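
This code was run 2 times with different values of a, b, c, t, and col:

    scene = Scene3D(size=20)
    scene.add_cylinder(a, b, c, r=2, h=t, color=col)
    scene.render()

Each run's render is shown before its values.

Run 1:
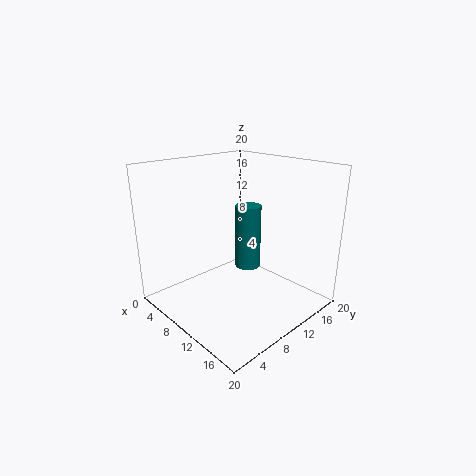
a = 7; b = 15; c = 3; t = 10; col = 'teal'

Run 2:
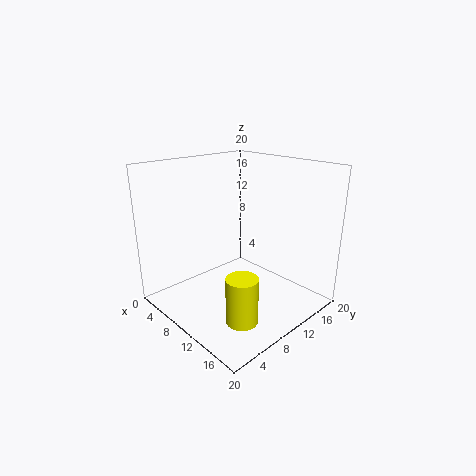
a = 16; b = 5; c = 2; t = 6; col = 'yellow'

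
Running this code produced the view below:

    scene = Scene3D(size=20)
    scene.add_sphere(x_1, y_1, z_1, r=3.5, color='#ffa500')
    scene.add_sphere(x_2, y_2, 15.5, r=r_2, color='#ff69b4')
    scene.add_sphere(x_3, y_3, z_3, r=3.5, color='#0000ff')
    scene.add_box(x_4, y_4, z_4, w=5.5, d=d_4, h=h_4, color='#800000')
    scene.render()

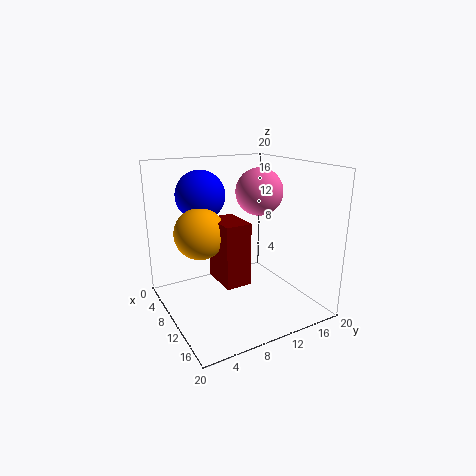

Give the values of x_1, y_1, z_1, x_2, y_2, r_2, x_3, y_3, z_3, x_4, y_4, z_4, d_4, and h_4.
x_1 = 8.5, y_1 = 5, z_1 = 11, x_2 = 7.5, y_2 = 15, r_2 = 3.5, x_3 = 5.5, y_3 = 6.5, z_3 = 15.5, x_4 = 8, y_4 = 6.5, z_4 = 4.5, d_4 = 3.5, h_4 = 8.5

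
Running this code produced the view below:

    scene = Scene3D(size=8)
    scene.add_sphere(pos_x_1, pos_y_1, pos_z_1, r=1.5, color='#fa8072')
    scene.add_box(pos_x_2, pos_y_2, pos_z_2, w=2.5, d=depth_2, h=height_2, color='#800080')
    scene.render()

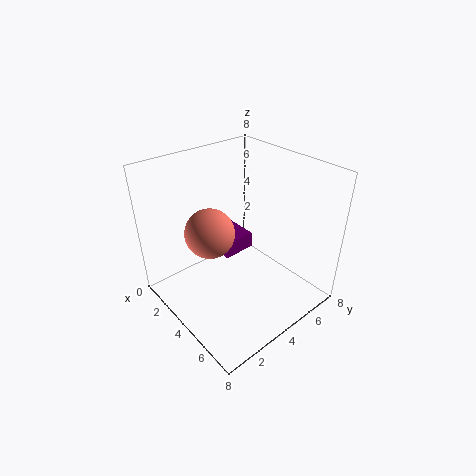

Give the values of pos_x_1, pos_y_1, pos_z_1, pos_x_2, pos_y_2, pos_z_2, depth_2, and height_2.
pos_x_1 = 2; pos_y_1 = 3.5; pos_z_1 = 3.5; pos_x_2 = 0.5; pos_y_2 = 4; pos_z_2 = 2; depth_2 = 2; height_2 = 1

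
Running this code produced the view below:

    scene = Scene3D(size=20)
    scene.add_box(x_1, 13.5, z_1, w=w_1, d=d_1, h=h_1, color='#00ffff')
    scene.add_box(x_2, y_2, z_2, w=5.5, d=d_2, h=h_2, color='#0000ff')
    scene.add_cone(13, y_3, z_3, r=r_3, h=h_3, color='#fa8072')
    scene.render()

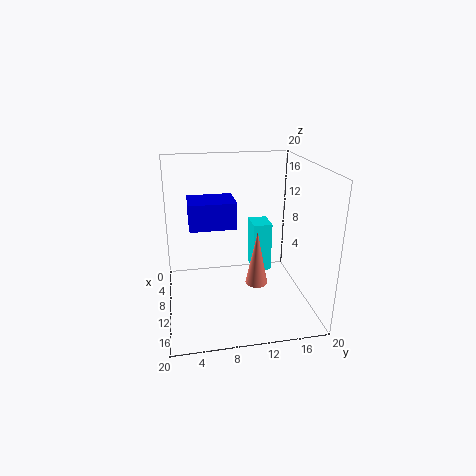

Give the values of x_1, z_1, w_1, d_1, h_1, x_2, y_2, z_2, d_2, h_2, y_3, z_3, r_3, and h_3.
x_1 = 1
z_1 = 1.5
w_1 = 4
d_1 = 3
h_1 = 8
x_2 = 1.5
y_2 = 3.5
z_2 = 10
d_2 = 7
h_2 = 4
y_3 = 12
z_3 = 4.5
r_3 = 1.5
h_3 = 7.5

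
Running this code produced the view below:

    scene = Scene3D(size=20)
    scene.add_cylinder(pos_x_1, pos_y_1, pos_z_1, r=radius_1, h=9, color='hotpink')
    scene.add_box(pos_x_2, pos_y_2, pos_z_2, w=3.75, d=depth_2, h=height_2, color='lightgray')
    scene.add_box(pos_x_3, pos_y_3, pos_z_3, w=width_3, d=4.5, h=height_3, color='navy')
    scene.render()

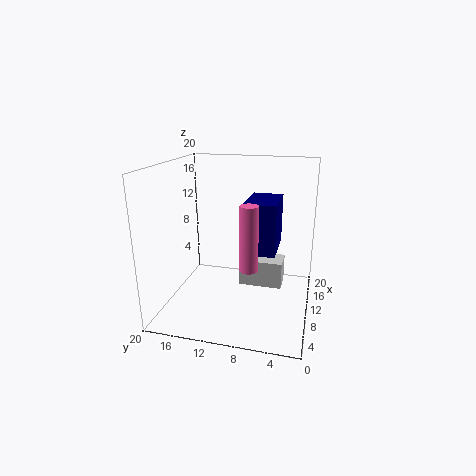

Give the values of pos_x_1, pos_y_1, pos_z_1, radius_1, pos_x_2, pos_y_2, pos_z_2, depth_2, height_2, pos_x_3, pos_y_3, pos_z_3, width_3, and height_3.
pos_x_1 = 8, pos_y_1 = 8, pos_z_1 = 6.25, radius_1 = 1.25, pos_x_2 = 12.25, pos_y_2 = 4, pos_z_2 = 1.5, depth_2 = 6.5, height_2 = 4, pos_x_3 = 9.5, pos_y_3 = 4.75, pos_z_3 = 7.75, width_3 = 7, height_3 = 7.25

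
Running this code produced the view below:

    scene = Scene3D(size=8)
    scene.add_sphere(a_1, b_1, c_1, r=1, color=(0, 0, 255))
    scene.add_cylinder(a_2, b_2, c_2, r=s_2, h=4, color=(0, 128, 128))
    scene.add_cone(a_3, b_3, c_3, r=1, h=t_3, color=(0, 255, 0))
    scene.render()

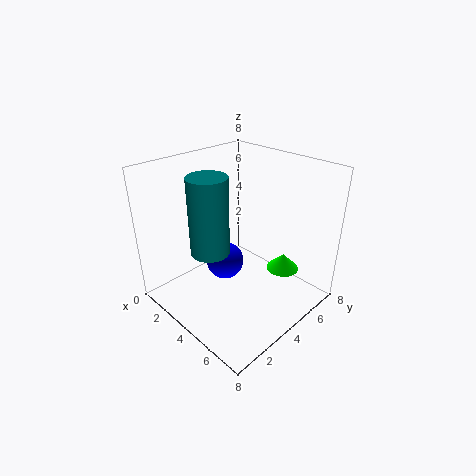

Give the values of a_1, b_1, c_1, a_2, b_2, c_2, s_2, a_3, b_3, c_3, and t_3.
a_1 = 4, b_1 = 3, c_1 = 3, a_2 = 4, b_2 = 2, c_2 = 4, s_2 = 1, a_3 = 5, b_3 = 7, c_3 = 1, t_3 = 1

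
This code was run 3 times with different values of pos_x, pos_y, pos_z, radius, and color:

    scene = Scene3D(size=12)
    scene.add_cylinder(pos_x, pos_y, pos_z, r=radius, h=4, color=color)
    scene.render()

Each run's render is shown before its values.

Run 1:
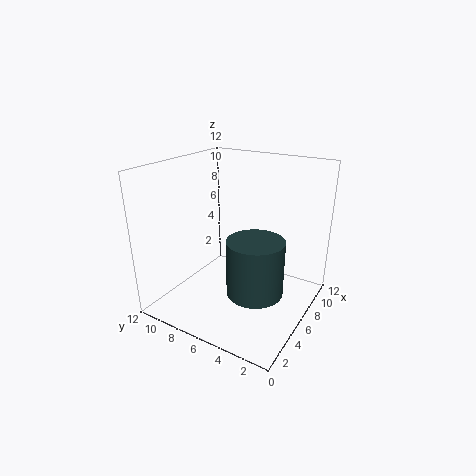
pos_x = 2.5, pos_y = 2.5, pos_z = 4, radius = 2, color = 'darkslategray'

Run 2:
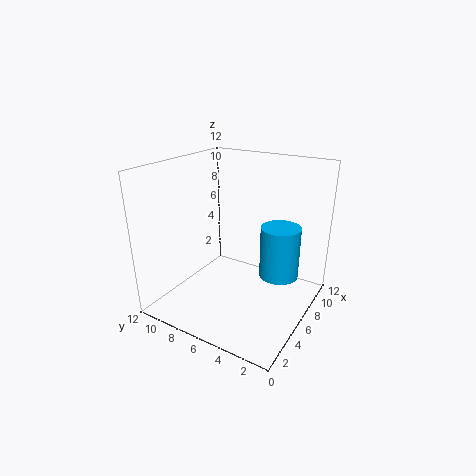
pos_x = 5.5, pos_y = 2, pos_z = 4, radius = 1.5, color = 'deepskyblue'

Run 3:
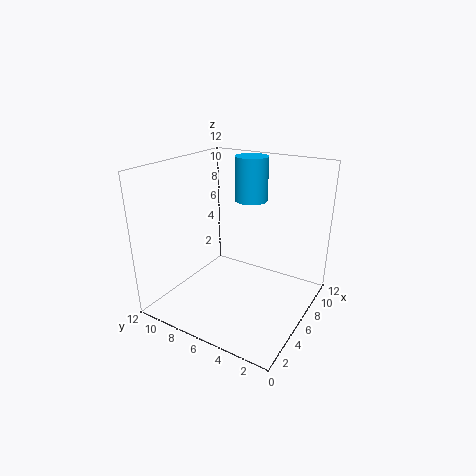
pos_x = 10, pos_y = 7, pos_z = 8, radius = 1.5, color = 'deepskyblue'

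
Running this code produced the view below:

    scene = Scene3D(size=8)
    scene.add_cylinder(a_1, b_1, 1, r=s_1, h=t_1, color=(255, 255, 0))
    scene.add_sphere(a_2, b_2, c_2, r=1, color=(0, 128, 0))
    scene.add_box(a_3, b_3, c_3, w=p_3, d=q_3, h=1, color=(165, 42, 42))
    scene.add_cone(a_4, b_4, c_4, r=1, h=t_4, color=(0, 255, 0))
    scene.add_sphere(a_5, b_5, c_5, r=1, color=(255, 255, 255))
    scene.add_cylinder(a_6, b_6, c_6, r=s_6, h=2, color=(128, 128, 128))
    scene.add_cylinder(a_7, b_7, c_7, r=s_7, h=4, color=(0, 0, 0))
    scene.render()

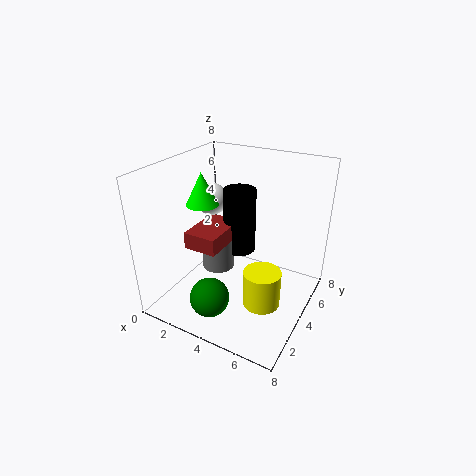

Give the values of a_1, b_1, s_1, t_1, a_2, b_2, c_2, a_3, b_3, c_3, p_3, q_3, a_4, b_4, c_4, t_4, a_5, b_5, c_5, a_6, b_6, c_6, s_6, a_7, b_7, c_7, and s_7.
a_1 = 6, b_1 = 3, s_1 = 1, t_1 = 2, a_2 = 4, b_2 = 1, c_2 = 2, a_3 = 1, b_3 = 3, c_3 = 3, p_3 = 2, q_3 = 3, a_4 = 1, b_4 = 5, c_4 = 5, t_4 = 2, a_5 = 1, b_5 = 6, c_5 = 5, a_6 = 2, b_6 = 5, c_6 = 1, s_6 = 1, a_7 = 3, b_7 = 6, c_7 = 2, s_7 = 1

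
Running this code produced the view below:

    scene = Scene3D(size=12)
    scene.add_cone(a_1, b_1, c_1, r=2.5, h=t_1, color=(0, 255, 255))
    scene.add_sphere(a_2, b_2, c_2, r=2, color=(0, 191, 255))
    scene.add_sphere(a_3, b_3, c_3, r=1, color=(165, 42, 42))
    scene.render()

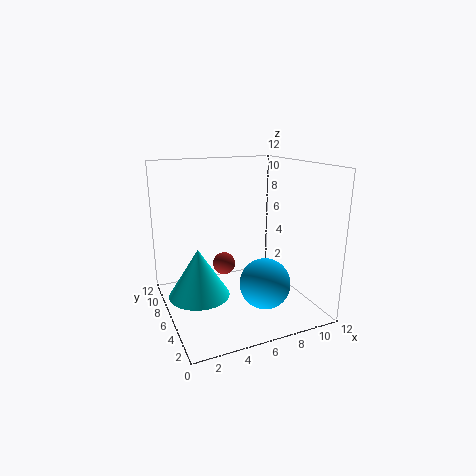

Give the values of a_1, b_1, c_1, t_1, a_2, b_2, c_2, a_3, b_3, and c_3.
a_1 = 2.5
b_1 = 6
c_1 = 1.5
t_1 = 4
a_2 = 7
b_2 = 3
c_2 = 3
a_3 = 5.5
b_3 = 8
c_3 = 3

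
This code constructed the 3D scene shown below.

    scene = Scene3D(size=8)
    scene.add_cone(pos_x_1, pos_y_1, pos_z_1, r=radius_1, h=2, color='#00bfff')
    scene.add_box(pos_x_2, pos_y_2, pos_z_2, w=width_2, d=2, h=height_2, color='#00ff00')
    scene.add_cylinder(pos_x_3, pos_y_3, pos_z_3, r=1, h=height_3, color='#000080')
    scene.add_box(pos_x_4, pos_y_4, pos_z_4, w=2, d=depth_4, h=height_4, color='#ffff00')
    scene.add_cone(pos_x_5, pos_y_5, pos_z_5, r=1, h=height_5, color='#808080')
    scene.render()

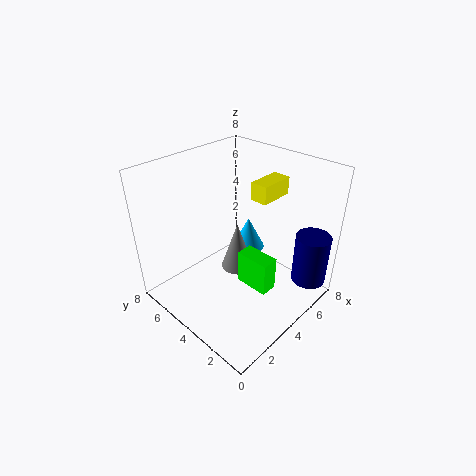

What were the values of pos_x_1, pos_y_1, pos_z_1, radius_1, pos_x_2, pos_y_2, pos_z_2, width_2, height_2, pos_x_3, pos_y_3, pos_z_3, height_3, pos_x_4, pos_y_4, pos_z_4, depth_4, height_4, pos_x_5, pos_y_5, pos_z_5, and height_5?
pos_x_1 = 6
pos_y_1 = 5
pos_z_1 = 2
radius_1 = 1
pos_x_2 = 4
pos_y_2 = 2
pos_z_2 = 1
width_2 = 1
height_2 = 2
pos_x_3 = 7
pos_y_3 = 1
pos_z_3 = 1
height_3 = 3
pos_x_4 = 5
pos_y_4 = 3
pos_z_4 = 6
depth_4 = 1
height_4 = 1
pos_x_5 = 5
pos_y_5 = 5
pos_z_5 = 1
height_5 = 3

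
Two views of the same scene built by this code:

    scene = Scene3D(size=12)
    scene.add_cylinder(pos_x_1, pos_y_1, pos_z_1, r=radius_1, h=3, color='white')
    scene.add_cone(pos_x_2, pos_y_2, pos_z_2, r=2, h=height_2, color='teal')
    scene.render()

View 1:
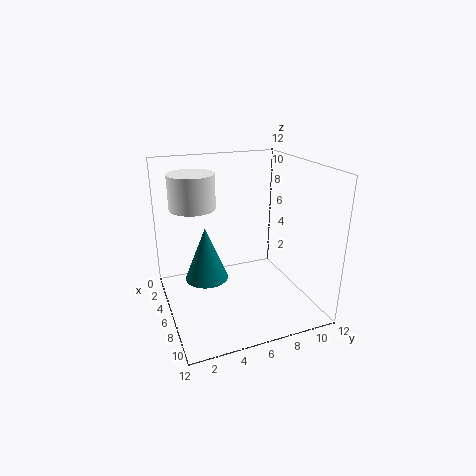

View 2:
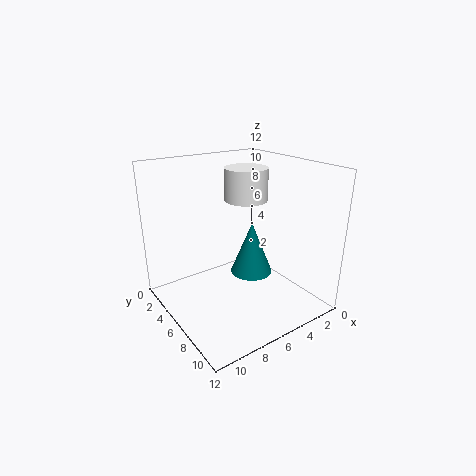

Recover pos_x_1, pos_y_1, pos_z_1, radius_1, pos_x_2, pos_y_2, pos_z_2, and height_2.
pos_x_1 = 3, pos_y_1 = 3, pos_z_1 = 8, radius_1 = 2, pos_x_2 = 3, pos_y_2 = 4, pos_z_2 = 1, height_2 = 5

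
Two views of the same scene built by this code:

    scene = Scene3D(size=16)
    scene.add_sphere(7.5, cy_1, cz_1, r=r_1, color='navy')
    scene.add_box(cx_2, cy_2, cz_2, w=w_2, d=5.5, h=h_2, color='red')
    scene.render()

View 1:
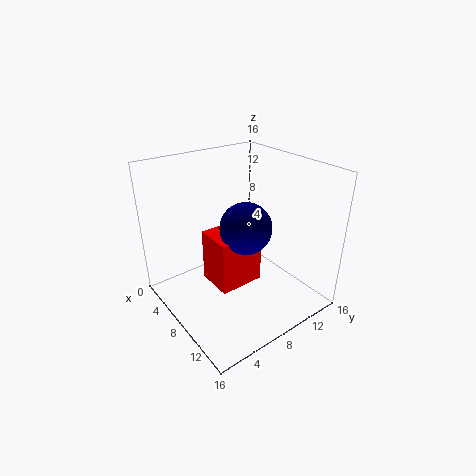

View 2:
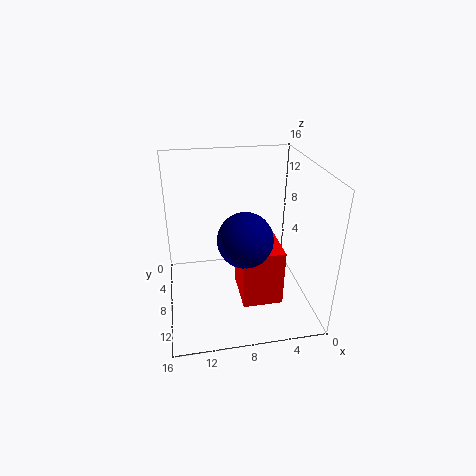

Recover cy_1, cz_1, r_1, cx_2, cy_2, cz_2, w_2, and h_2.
cy_1 = 9.5; cz_1 = 8.5; r_1 = 3; cx_2 = 3.5; cy_2 = 6; cz_2 = 1; w_2 = 4.5; h_2 = 6.5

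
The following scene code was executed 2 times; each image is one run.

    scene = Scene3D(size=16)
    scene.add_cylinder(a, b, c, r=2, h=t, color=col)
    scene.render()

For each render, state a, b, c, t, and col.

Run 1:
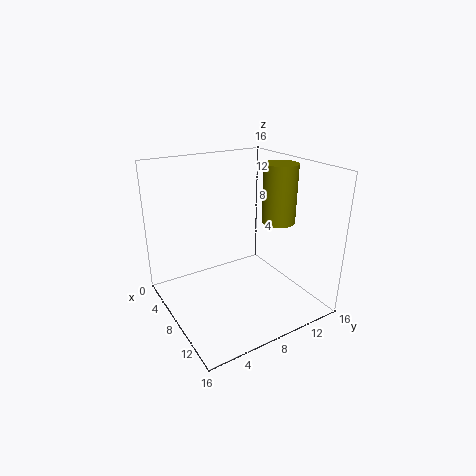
a = 7.5
b = 14
c = 8.5
t = 7
col = 'olive'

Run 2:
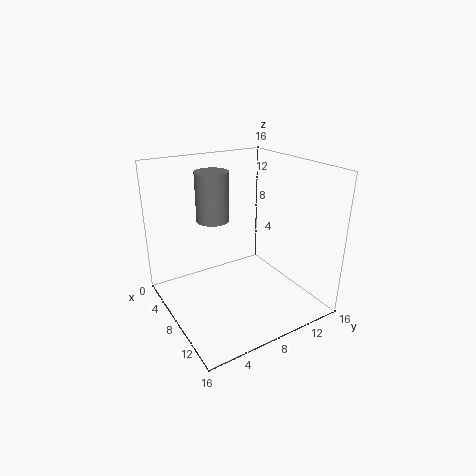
a = 3
b = 7.5
c = 8.5
t = 6
col = 'gray'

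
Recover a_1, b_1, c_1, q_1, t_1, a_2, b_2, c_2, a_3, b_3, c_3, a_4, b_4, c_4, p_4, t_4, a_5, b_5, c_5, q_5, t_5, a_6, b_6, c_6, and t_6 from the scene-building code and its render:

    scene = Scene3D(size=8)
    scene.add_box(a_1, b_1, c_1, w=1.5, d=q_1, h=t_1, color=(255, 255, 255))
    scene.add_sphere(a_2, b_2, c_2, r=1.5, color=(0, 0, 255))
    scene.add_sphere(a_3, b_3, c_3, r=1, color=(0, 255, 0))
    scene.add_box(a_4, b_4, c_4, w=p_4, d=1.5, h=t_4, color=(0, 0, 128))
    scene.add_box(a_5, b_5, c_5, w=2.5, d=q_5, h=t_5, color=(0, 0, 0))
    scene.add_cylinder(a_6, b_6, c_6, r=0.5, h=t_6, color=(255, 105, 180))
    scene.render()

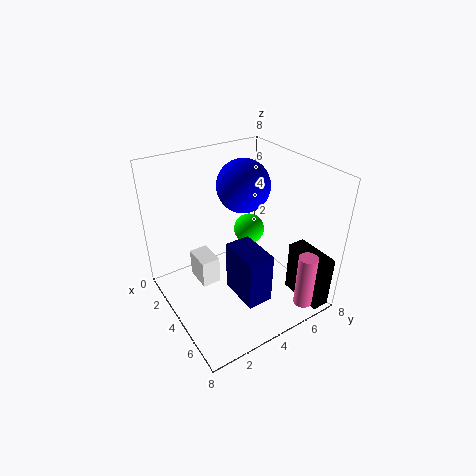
a_1 = 3
b_1 = 1.5
c_1 = 2
q_1 = 1
t_1 = 1.5
a_2 = 3
b_2 = 5
c_2 = 6.5
a_3 = 1.5
b_3 = 6.5
c_3 = 2.5
a_4 = 3.5
b_4 = 3.5
c_4 = 0.5
p_4 = 2.5
t_4 = 3
a_5 = 5.5
b_5 = 6.5
c_5 = 0.5
q_5 = 1
t_5 = 3
a_6 = 7.5
b_6 = 6
c_6 = 1
t_6 = 3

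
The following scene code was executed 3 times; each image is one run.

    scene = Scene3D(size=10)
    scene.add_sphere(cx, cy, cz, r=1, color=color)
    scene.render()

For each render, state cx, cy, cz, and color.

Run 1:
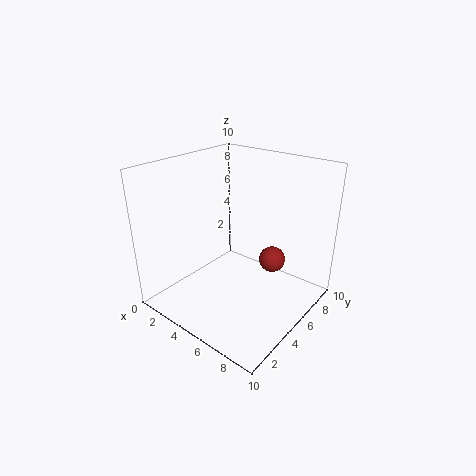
cx = 6, cy = 8, cz = 2.25, color = 'brown'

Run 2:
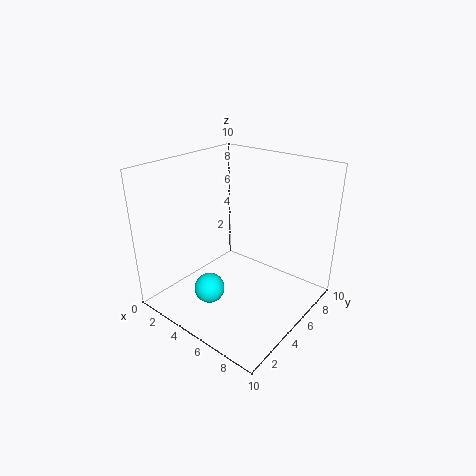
cx = 4.75, cy = 2.25, cz = 2.25, color = 'cyan'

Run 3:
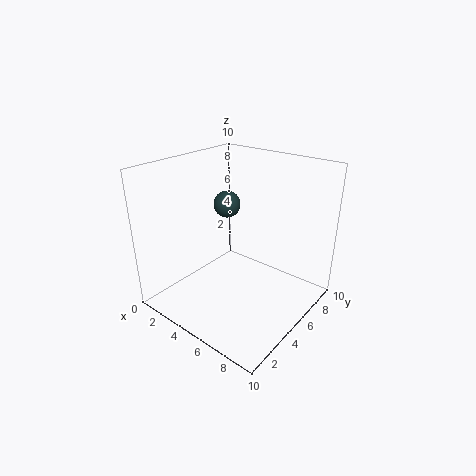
cx = 2.75, cy = 6.5, cz = 6.5, color = 'darkslategray'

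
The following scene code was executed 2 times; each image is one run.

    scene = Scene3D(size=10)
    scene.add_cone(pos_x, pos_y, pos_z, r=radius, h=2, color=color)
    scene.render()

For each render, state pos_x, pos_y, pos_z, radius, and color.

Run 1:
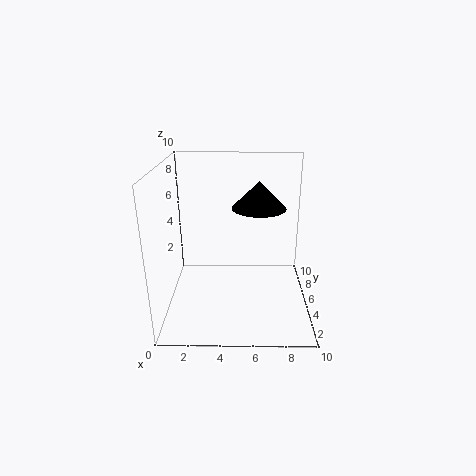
pos_x = 6.5, pos_y = 7, pos_z = 6.5, radius = 2, color = 'black'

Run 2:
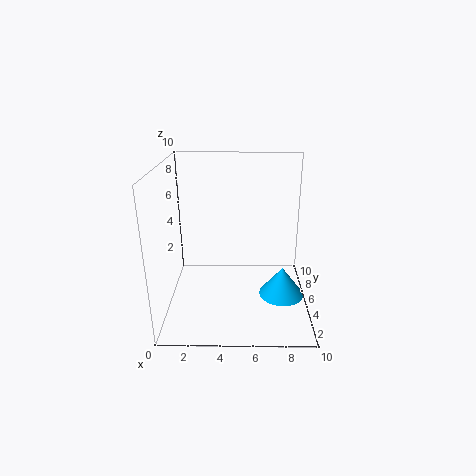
pos_x = 8, pos_y = 3.5, pos_z = 1.5, radius = 1.5, color = 'deepskyblue'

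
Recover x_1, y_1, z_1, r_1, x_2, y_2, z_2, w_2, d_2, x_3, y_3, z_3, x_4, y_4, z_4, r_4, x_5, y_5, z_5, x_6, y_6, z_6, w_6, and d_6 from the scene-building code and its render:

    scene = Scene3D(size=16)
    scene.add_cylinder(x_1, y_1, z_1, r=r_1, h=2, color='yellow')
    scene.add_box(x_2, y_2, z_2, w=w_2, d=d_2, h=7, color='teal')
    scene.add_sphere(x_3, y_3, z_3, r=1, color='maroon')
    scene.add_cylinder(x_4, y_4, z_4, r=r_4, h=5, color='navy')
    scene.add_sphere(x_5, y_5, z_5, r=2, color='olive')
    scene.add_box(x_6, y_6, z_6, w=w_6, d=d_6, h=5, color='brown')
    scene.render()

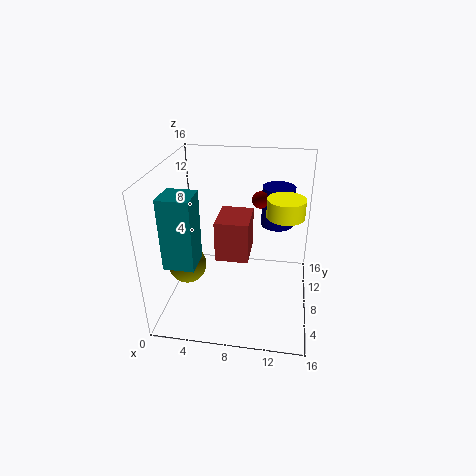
x_1 = 13
y_1 = 8
z_1 = 11
r_1 = 2
x_2 = 2
y_2 = 1
z_2 = 8
w_2 = 3
d_2 = 3
x_3 = 10
y_3 = 12
z_3 = 11
x_4 = 12
y_4 = 14
z_4 = 7
r_4 = 2
x_5 = 3
y_5 = 5
z_5 = 6
x_6 = 5
y_6 = 9
z_6 = 4
w_6 = 4
d_6 = 5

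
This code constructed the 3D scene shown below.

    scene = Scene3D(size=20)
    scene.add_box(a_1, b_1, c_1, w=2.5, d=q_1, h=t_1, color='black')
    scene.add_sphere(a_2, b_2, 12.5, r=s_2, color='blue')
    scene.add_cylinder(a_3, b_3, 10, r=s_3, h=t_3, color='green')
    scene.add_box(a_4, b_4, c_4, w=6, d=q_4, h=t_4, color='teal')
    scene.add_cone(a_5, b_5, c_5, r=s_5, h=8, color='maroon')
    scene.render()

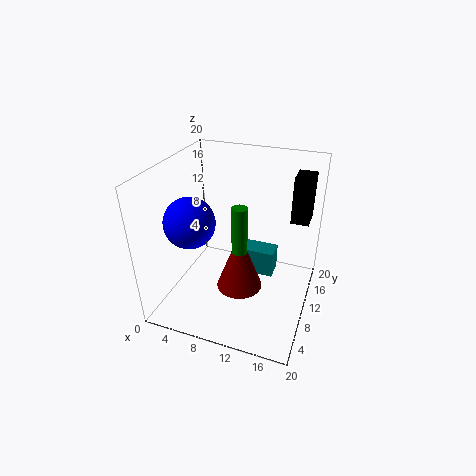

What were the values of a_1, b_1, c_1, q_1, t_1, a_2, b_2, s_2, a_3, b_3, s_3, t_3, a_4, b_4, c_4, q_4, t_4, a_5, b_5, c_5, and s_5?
a_1 = 16.5; b_1 = 13; c_1 = 12; q_1 = 3.5; t_1 = 6.5; a_2 = 4; b_2 = 7.5; s_2 = 3.5; a_3 = 11.5; b_3 = 6.5; s_3 = 1; t_3 = 6.5; a_4 = 8.5; b_4 = 12.5; c_4 = 2.5; q_4 = 3; t_4 = 4; a_5 = 11.5; b_5 = 6.5; c_5 = 5; s_5 = 3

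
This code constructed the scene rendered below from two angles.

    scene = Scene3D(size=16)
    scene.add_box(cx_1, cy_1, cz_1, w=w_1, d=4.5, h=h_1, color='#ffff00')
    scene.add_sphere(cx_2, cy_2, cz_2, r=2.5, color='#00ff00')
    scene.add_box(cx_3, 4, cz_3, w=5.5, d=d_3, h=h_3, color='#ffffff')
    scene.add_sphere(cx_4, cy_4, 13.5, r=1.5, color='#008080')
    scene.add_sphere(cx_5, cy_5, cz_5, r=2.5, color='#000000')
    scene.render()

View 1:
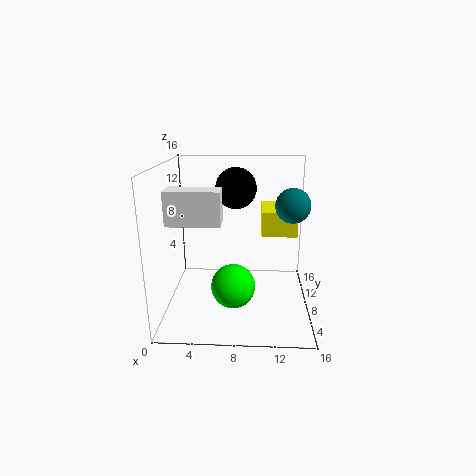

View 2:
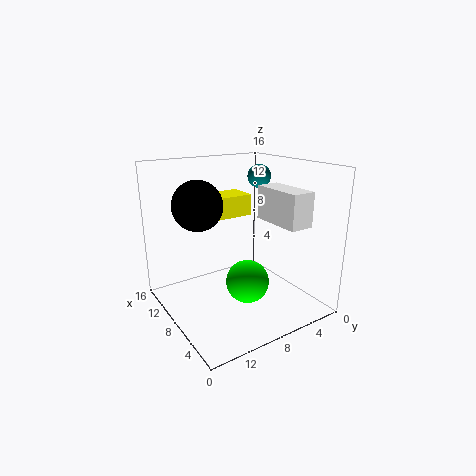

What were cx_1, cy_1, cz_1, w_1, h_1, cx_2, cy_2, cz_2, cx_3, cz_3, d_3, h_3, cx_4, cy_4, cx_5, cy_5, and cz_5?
cx_1 = 10.5
cy_1 = 4.5
cz_1 = 9.5
w_1 = 3.5
h_1 = 2.5
cx_2 = 7.5
cy_2 = 7
cz_2 = 2.5
cx_3 = 1
cz_3 = 10.5
d_3 = 2.5
h_3 = 3.5
cx_4 = 13
cy_4 = 1.5
cx_5 = 7.5
cy_5 = 13
cz_5 = 12.5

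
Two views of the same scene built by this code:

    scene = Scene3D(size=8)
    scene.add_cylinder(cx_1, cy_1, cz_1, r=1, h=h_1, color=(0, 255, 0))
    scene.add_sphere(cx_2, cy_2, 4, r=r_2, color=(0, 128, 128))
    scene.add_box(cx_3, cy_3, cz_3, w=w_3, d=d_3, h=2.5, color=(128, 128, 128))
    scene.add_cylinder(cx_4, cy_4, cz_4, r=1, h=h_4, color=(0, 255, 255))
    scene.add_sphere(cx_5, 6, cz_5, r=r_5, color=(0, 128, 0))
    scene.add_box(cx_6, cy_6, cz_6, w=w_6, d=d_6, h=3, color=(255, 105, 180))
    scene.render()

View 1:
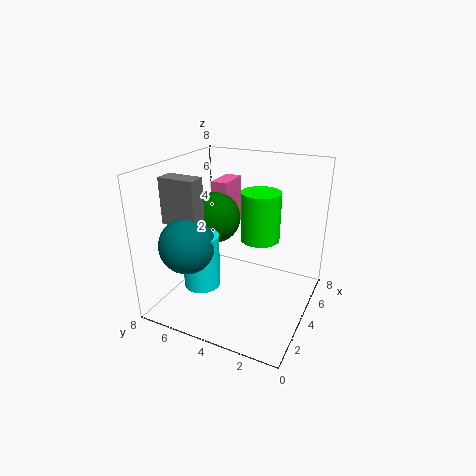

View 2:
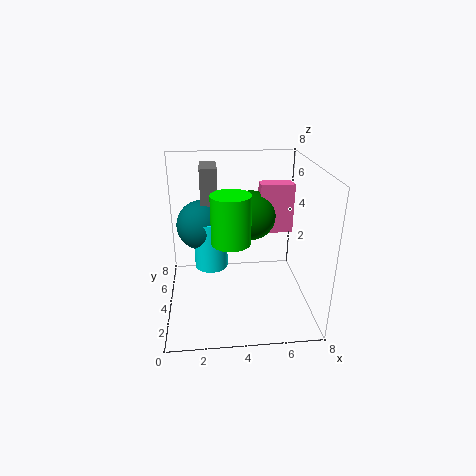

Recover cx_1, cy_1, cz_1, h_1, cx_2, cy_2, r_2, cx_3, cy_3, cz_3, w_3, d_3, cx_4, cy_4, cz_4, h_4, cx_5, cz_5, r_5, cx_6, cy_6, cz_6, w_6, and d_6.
cx_1 = 3.5; cy_1 = 2.5; cz_1 = 4.5; h_1 = 2.5; cx_2 = 2; cy_2 = 6; r_2 = 1.5; cx_3 = 2; cy_3 = 5.5; cz_3 = 5; w_3 = 1; d_3 = 2; cx_4 = 2.5; cy_4 = 5.5; cz_4 = 1.5; h_4 = 3; cx_5 = 5; cz_5 = 4.5; r_5 = 1.5; cx_6 = 5.5; cy_6 = 5.5; cz_6 = 3.5; w_6 = 2; d_6 = 1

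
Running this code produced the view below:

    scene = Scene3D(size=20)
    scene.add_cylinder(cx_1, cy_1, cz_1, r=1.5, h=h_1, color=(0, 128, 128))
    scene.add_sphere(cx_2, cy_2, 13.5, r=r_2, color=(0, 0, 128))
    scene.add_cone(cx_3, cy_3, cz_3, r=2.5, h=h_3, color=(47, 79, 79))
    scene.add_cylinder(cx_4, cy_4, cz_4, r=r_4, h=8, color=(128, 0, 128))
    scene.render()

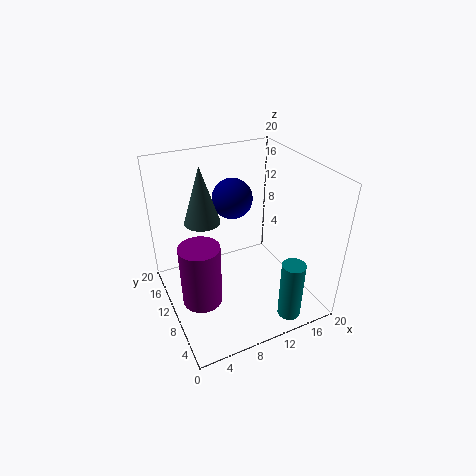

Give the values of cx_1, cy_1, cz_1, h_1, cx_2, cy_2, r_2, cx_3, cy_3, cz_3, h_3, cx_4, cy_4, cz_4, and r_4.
cx_1 = 13.5; cy_1 = 1.5; cz_1 = 2; h_1 = 8; cx_2 = 11.5; cy_2 = 15; r_2 = 3; cx_3 = 6; cy_3 = 13; cz_3 = 12; h_3 = 8; cx_4 = 3; cy_4 = 6; cz_4 = 5; r_4 = 2.5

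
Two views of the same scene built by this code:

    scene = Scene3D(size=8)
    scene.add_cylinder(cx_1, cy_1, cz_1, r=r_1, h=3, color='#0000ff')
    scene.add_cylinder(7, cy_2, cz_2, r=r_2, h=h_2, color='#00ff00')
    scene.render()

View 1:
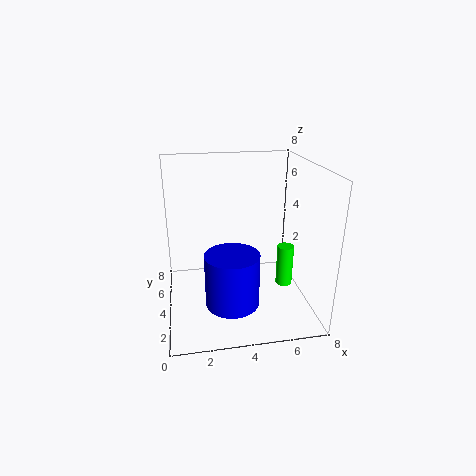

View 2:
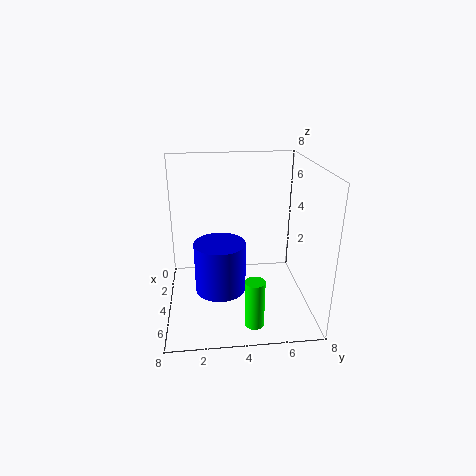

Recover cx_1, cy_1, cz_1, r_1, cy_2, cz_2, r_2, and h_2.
cx_1 = 3.5
cy_1 = 3
cz_1 = 0.5
r_1 = 1.5
cy_2 = 4.5
cz_2 = 0.5
r_2 = 0.5
h_2 = 2.5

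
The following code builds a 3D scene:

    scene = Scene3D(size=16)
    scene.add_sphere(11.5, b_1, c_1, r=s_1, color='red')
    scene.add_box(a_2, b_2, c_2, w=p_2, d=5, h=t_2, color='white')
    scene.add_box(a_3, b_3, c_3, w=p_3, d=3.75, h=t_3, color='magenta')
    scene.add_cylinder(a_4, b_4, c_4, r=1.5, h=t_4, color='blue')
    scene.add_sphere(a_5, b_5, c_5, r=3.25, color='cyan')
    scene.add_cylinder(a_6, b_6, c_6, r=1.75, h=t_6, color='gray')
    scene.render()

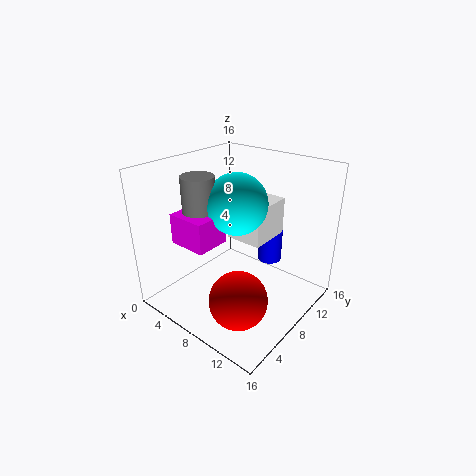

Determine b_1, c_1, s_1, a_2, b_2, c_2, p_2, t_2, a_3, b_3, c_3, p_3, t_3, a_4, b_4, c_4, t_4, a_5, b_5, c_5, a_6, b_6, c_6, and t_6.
b_1 = 3.75, c_1 = 3.75, s_1 = 3, a_2 = 6.25, b_2 = 8.25, c_2 = 7.5, p_2 = 4.25, t_2 = 4.25, a_3 = 3.5, b_3 = 2.5, c_3 = 8.25, p_3 = 4.25, t_3 = 3.25, a_4 = 8.25, b_4 = 14.25, c_4 = 2.5, t_4 = 4, a_5 = 8.25, b_5 = 7.5, c_5 = 12.25, a_6 = 5.25, b_6 = 5, c_6 = 9.75, t_6 = 5.5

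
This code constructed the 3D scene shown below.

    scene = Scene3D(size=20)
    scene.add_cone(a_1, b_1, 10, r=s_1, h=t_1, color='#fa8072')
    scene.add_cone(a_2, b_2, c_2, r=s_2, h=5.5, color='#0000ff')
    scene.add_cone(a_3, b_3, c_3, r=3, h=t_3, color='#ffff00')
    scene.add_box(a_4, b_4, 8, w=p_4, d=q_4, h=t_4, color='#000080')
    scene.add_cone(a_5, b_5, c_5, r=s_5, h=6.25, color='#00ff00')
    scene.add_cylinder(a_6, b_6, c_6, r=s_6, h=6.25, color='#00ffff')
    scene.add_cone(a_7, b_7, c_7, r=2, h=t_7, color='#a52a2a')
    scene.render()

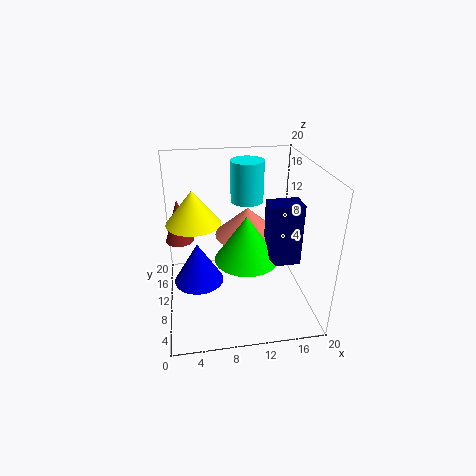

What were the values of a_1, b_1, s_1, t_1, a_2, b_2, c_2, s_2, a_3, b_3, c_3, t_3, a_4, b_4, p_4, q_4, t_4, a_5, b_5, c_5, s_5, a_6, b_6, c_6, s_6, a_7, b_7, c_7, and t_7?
a_1 = 11.5, b_1 = 11, s_1 = 4.5, t_1 = 4, a_2 = 4.25, b_2 = 7.5, c_2 = 5.5, s_2 = 3.25, a_3 = 4, b_3 = 3.5, c_3 = 16, t_3 = 3.75, a_4 = 13.25, b_4 = 5.25, p_4 = 4.25, q_4 = 3, t_4 = 8.25, a_5 = 10.75, b_5 = 7.75, c_5 = 8, s_5 = 4.25, a_6 = 12.5, b_6 = 16.5, c_6 = 12.75, s_6 = 2.5, a_7 = 2, b_7 = 13, c_7 = 8.75, t_7 = 6.25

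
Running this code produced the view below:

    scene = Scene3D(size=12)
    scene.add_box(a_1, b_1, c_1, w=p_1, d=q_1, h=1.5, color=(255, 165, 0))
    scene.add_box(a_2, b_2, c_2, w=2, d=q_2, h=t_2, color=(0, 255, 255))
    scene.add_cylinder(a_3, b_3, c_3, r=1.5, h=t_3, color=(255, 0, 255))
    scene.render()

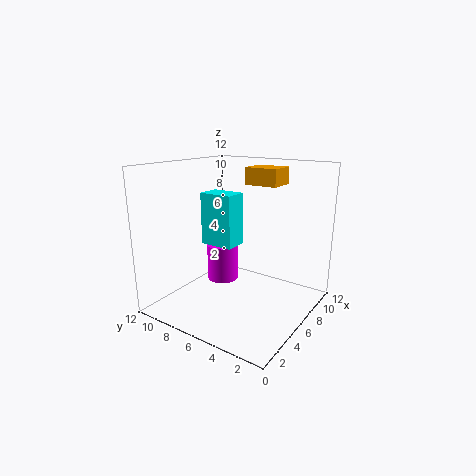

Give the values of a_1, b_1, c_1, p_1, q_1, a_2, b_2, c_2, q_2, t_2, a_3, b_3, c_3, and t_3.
a_1 = 8.5
b_1 = 4
c_1 = 10
p_1 = 2.5
q_1 = 3
a_2 = 5.5
b_2 = 6.5
c_2 = 5
q_2 = 3
t_2 = 4.5
a_3 = 8.5
b_3 = 9.5
c_3 = 0.5
t_3 = 3.5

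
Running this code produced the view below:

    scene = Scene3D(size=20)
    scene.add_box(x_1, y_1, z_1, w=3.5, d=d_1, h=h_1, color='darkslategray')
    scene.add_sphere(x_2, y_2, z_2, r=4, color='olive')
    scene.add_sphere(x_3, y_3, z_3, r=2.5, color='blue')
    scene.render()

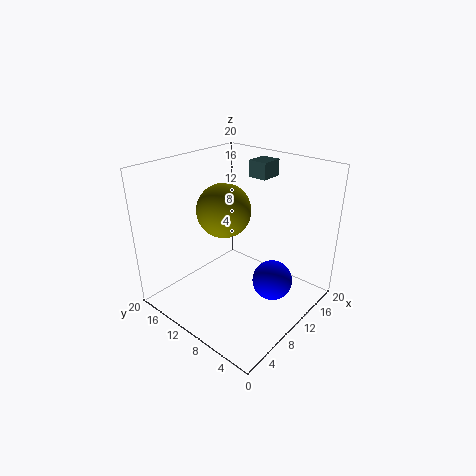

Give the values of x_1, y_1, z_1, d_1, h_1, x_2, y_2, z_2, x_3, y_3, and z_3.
x_1 = 16.5; y_1 = 10.5; z_1 = 16.5; d_1 = 3; h_1 = 2.5; x_2 = 11.5; y_2 = 14; z_2 = 12.5; x_3 = 8.5; y_3 = 3; z_3 = 7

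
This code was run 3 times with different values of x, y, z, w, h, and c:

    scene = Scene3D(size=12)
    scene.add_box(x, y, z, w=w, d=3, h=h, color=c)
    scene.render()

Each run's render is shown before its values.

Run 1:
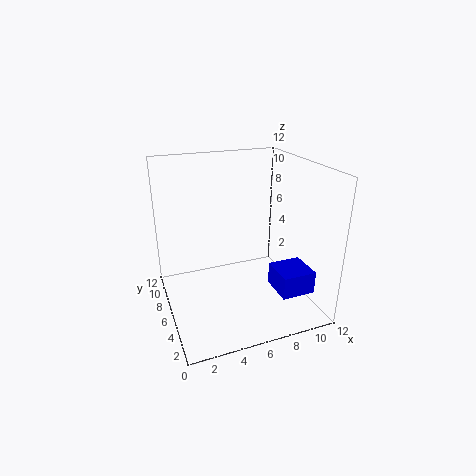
x = 9, y = 3, z = 1, w = 3, h = 2, c = 'blue'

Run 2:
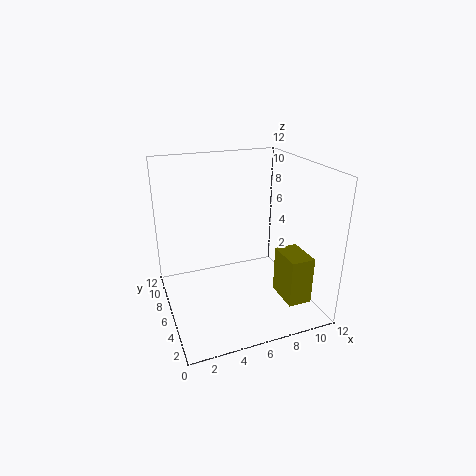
x = 9, y = 2, z = 1, w = 2, h = 4, c = 'olive'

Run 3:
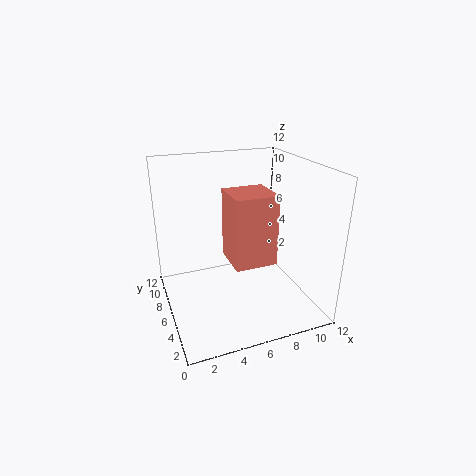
x = 4, y = 1, z = 6, w = 3, h = 5, c = 'salmon'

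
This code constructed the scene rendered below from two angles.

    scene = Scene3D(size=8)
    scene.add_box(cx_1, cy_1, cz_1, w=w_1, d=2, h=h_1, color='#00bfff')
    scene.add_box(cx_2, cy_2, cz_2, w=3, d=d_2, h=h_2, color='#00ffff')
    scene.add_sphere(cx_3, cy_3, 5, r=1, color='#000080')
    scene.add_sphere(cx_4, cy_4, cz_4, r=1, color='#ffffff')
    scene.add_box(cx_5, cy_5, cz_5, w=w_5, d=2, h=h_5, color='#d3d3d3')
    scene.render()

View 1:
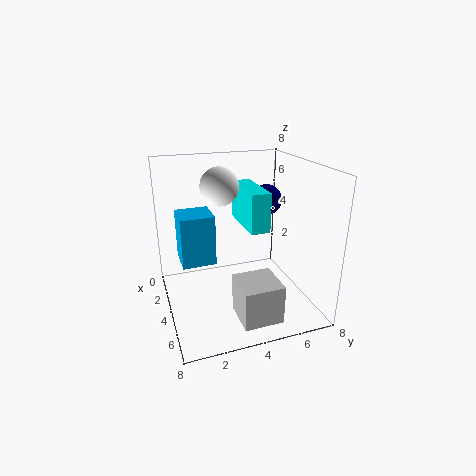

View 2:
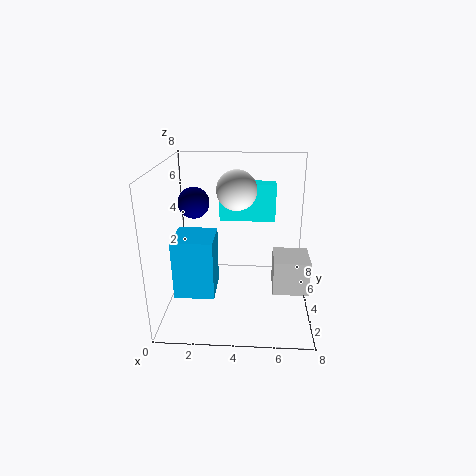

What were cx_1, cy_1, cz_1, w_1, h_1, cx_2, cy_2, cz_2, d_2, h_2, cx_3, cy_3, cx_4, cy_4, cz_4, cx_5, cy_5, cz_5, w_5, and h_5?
cx_1 = 1
cy_1 = 1
cz_1 = 2
w_1 = 2
h_1 = 3
cx_2 = 3
cy_2 = 4
cz_2 = 5
d_2 = 1
h_2 = 2
cx_3 = 1
cy_3 = 7
cx_4 = 4
cy_4 = 3
cz_4 = 7
cx_5 = 6
cy_5 = 3
cz_5 = 1
w_5 = 2
h_5 = 2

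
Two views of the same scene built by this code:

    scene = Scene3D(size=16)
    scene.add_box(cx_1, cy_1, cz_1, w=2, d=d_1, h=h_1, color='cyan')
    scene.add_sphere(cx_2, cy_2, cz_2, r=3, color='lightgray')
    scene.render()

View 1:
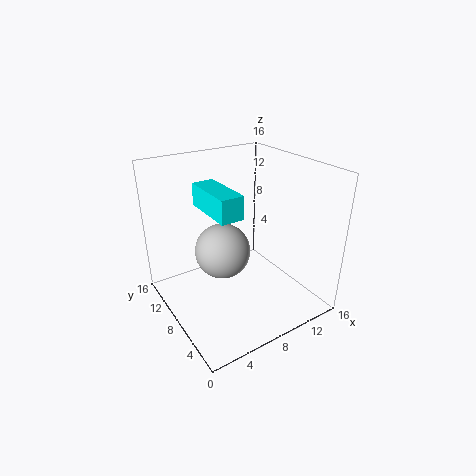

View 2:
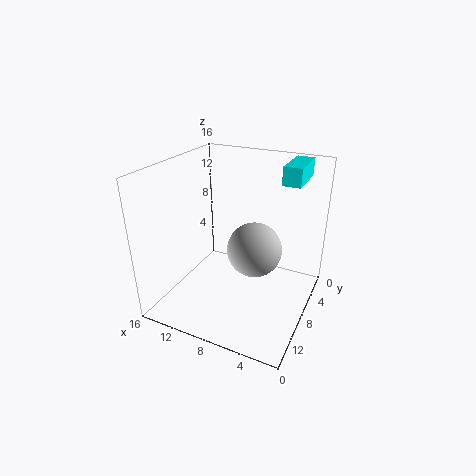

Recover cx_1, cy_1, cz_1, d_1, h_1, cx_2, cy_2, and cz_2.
cx_1 = 2, cy_1 = 1, cz_1 = 14, d_1 = 5, h_1 = 2, cx_2 = 6, cy_2 = 8, cz_2 = 7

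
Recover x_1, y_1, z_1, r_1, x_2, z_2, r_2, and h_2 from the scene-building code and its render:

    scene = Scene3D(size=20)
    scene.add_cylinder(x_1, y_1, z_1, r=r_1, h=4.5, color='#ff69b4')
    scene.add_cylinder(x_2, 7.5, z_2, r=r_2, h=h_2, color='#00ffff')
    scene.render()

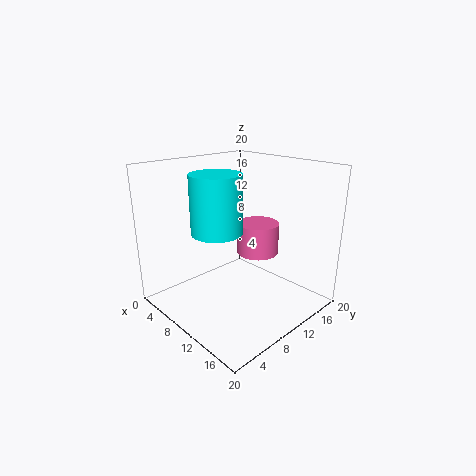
x_1 = 10.5; y_1 = 13.5; z_1 = 7; r_1 = 3; x_2 = 8.5; z_2 = 11; r_2 = 3.5; h_2 = 8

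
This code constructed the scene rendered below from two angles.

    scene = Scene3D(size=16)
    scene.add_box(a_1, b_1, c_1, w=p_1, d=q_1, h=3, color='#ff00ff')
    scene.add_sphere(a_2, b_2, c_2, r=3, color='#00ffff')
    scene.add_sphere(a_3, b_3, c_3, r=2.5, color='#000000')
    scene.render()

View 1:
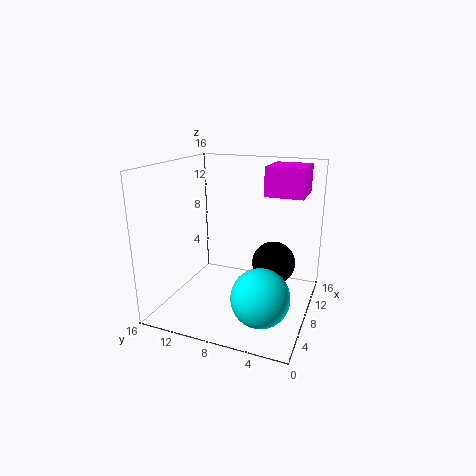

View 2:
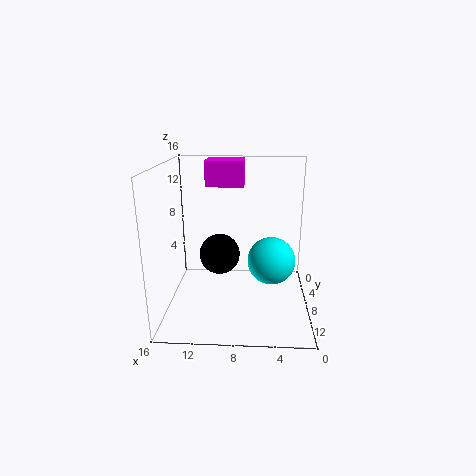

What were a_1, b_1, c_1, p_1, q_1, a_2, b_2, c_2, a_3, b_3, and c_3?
a_1 = 7.5, b_1 = 1, c_1 = 13, p_1 = 4.5, q_1 = 4, a_2 = 4, b_2 = 4, c_2 = 3.5, a_3 = 10.5, b_3 = 4.5, c_3 = 4.5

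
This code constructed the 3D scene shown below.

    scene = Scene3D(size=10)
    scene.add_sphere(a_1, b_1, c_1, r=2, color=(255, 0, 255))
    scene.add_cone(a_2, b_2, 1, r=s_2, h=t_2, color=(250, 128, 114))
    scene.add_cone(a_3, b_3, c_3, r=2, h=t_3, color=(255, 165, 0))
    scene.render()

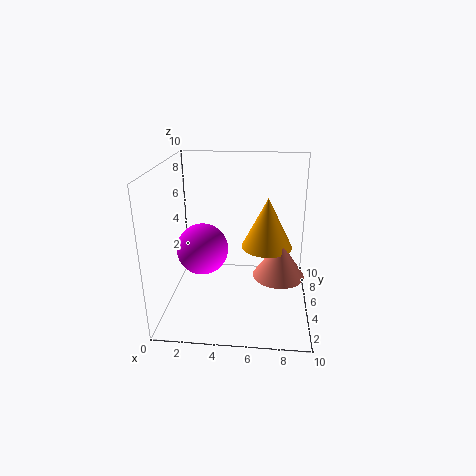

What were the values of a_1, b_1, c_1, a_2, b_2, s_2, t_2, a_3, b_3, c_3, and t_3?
a_1 = 2; b_1 = 7; c_1 = 3; a_2 = 8; b_2 = 7; s_2 = 2; t_2 = 3; a_3 = 7; b_3 = 8; c_3 = 3; t_3 = 4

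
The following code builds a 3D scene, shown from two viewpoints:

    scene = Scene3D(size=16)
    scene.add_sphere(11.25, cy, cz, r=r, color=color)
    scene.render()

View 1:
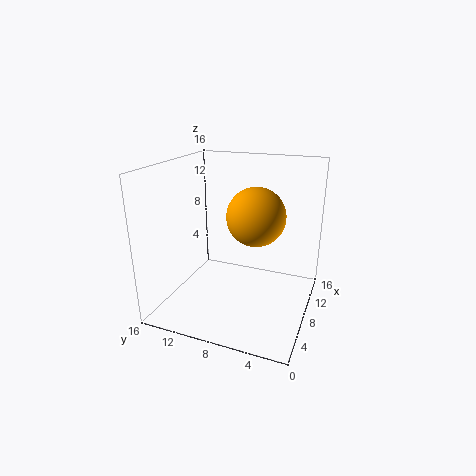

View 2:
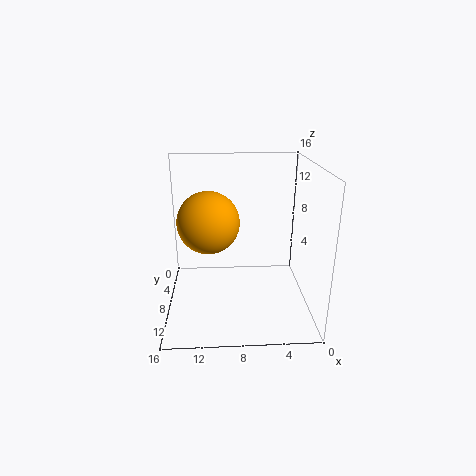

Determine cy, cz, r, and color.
cy = 7; cz = 9.5; r = 3.5; color = 'orange'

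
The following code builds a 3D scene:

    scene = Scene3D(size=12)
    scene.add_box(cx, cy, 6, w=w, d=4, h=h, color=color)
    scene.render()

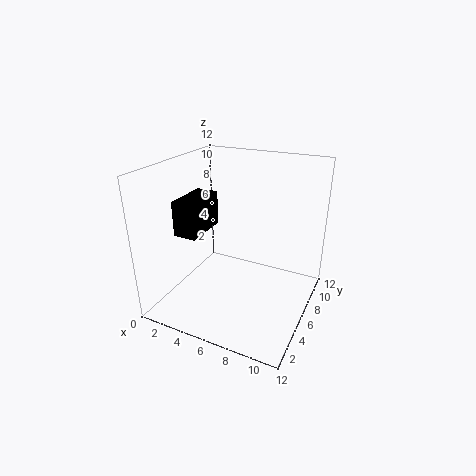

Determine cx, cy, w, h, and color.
cx = 1
cy = 4
w = 2
h = 3
color = 'black'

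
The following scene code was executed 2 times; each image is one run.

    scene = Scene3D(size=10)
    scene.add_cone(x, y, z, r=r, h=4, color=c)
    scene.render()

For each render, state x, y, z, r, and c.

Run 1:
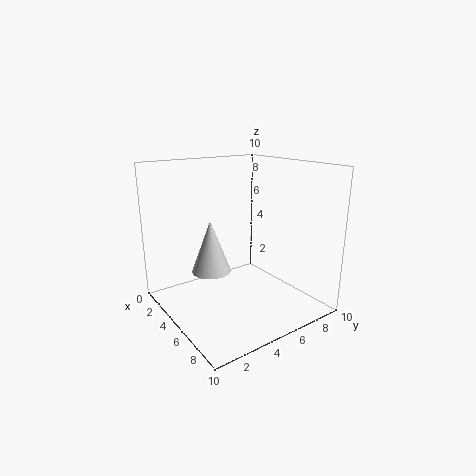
x = 2.5, y = 4.25, z = 1.75, r = 1.5, c = 'lightgray'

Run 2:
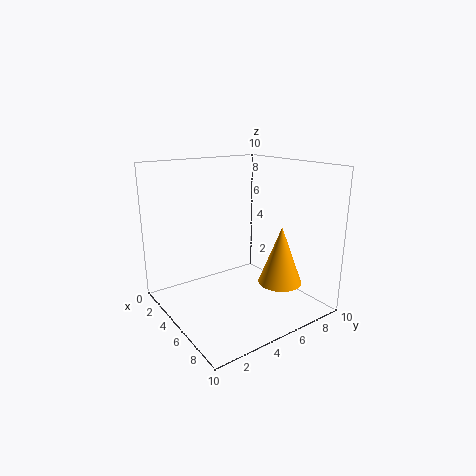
x = 7.25, y = 7, z = 2, r = 1.5, c = 'orange'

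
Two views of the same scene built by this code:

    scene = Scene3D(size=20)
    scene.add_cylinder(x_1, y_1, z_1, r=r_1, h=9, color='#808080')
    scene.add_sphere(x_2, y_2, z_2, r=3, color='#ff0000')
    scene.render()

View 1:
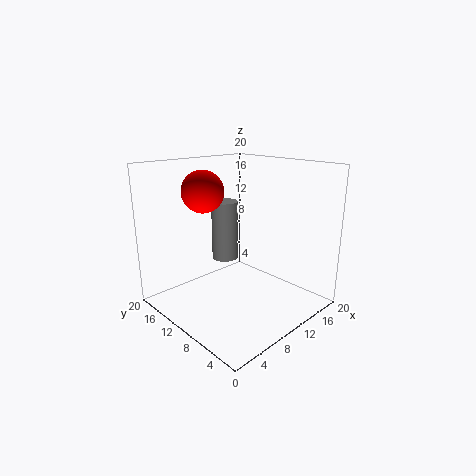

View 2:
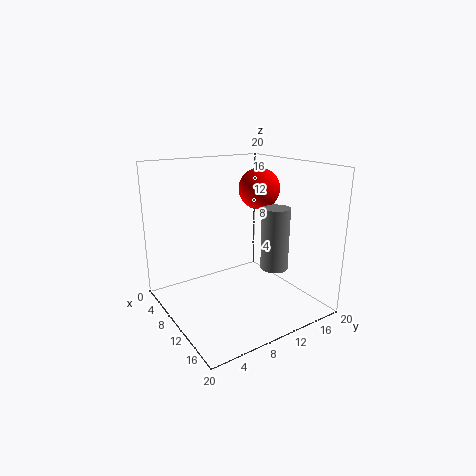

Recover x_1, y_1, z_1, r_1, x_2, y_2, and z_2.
x_1 = 12; y_1 = 15; z_1 = 5; r_1 = 2; x_2 = 8; y_2 = 15; z_2 = 16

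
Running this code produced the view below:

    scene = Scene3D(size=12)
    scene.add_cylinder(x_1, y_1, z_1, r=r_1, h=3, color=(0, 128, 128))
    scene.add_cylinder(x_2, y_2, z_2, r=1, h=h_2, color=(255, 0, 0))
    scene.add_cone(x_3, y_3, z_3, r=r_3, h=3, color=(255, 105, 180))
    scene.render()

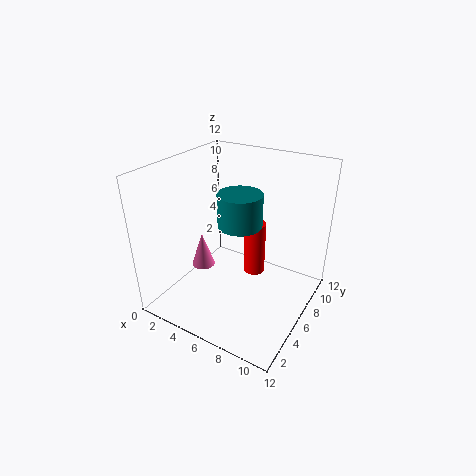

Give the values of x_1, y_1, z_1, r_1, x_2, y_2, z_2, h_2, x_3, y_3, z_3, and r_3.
x_1 = 5
y_1 = 8
z_1 = 6
r_1 = 2
x_2 = 6
y_2 = 9
z_2 = 1
h_2 = 5
x_3 = 3
y_3 = 5
z_3 = 3
r_3 = 1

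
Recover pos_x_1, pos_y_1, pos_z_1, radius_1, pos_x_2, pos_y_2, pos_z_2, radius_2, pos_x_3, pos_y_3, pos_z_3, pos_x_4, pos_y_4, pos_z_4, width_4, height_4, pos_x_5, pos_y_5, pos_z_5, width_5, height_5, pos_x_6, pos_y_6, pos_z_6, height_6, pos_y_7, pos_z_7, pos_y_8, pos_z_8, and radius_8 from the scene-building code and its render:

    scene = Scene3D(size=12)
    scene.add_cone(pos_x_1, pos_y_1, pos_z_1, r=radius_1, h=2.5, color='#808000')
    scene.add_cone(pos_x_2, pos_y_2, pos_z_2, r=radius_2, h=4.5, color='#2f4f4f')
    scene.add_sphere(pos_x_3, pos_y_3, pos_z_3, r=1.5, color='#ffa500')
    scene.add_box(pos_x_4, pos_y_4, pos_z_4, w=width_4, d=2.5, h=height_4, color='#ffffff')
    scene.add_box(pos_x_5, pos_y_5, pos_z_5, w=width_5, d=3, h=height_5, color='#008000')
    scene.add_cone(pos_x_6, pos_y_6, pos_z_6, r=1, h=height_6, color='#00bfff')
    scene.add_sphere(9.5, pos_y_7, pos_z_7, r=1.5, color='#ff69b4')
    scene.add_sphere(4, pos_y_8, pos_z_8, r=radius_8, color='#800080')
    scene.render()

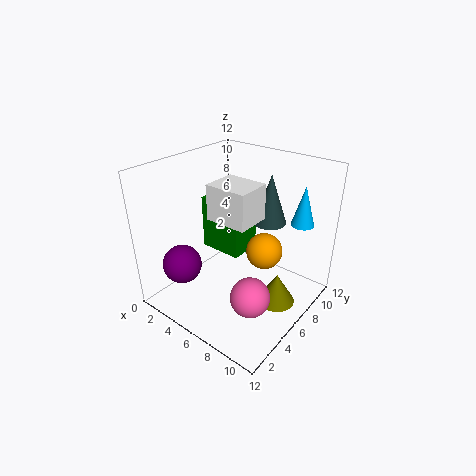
pos_x_1 = 10, pos_y_1 = 6, pos_z_1 = 1.5, radius_1 = 1.5, pos_x_2 = 6.5, pos_y_2 = 10, pos_z_2 = 6, radius_2 = 1.5, pos_x_3 = 8, pos_y_3 = 7, pos_z_3 = 5, pos_x_4 = 6.5, pos_y_4 = 2, pos_z_4 = 9.5, width_4 = 3, height_4 = 2.5, pos_x_5 = 1, pos_y_5 = 7, pos_z_5 = 3, width_5 = 4, height_5 = 5, pos_x_6 = 9.5, pos_y_6 = 10.5, pos_z_6 = 6.5, height_6 = 3.5, pos_y_7 = 3, pos_z_7 = 3.5, pos_y_8 = 1.5, pos_z_8 = 5, radius_8 = 1.5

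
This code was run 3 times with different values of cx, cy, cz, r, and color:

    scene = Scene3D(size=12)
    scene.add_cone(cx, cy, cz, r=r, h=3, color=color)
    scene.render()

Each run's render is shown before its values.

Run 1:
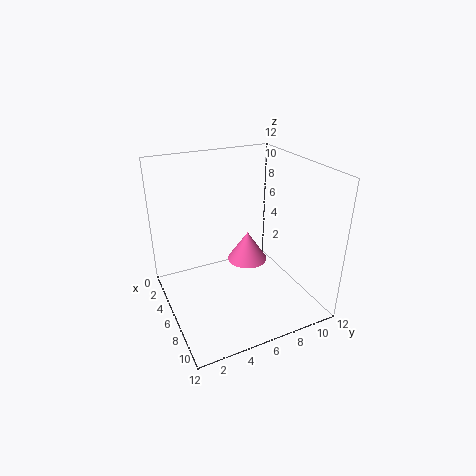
cx = 2; cy = 9; cz = 1; r = 2; color = 'hotpink'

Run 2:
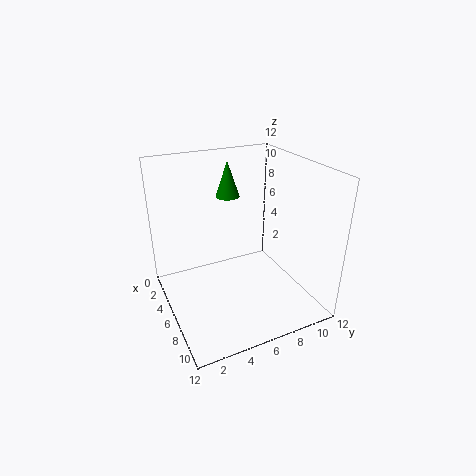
cx = 4; cy = 6; cz = 9; r = 1; color = 'green'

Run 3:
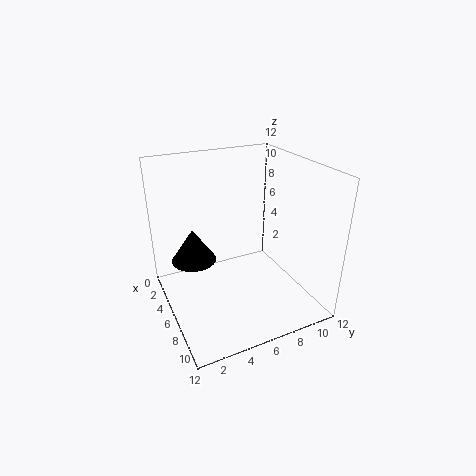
cx = 3; cy = 3; cz = 3; r = 2; color = 'black'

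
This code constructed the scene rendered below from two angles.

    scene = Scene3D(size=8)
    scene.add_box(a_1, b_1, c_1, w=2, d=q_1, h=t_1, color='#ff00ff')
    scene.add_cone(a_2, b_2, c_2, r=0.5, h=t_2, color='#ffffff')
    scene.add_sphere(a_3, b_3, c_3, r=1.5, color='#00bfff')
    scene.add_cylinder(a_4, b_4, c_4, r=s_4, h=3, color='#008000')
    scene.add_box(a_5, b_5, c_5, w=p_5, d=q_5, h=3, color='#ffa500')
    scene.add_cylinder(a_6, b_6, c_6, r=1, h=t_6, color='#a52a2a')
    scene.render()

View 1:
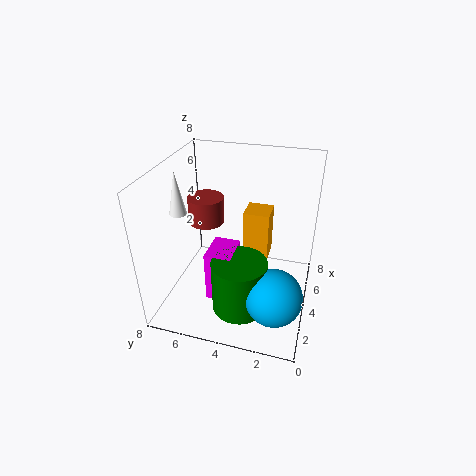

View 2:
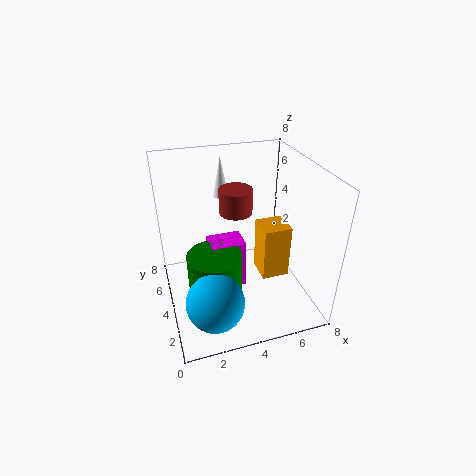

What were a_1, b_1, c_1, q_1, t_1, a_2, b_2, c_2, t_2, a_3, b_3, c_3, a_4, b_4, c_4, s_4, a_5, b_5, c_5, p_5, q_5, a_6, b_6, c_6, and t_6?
a_1 = 2.5
b_1 = 4
c_1 = 0.5
q_1 = 1.5
t_1 = 3
a_2 = 4
b_2 = 7.5
c_2 = 5
t_2 = 2.5
a_3 = 2
b_3 = 1.5
c_3 = 2
a_4 = 2.5
b_4 = 3.5
c_4 = 0.5
s_4 = 1.5
a_5 = 5
b_5 = 2.5
c_5 = 2
p_5 = 1.5
q_5 = 1.5
a_6 = 4.5
b_6 = 6
c_6 = 4.5
t_6 = 1.5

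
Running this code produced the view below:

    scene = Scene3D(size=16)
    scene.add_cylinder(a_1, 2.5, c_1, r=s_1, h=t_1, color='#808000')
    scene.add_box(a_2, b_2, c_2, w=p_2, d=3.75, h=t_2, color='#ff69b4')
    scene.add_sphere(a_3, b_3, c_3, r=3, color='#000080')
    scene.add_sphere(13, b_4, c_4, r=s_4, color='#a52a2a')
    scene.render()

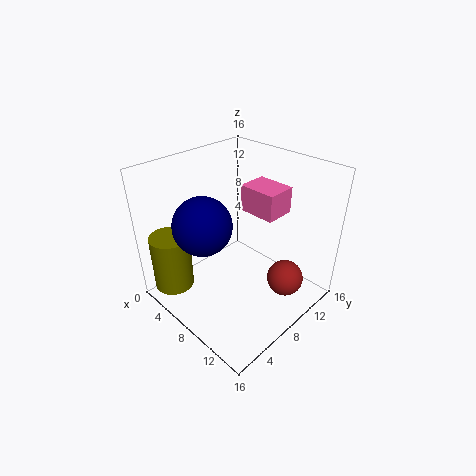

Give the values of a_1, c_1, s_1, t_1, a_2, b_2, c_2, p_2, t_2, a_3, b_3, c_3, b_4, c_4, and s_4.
a_1 = 2.75
c_1 = 1.75
s_1 = 2.25
t_1 = 6.5
a_2 = 4.5
b_2 = 12
c_2 = 8.75
p_2 = 4.75
t_2 = 3.25
a_3 = 7.25
b_3 = 3.75
c_3 = 11
b_4 = 10.5
c_4 = 3.75
s_4 = 2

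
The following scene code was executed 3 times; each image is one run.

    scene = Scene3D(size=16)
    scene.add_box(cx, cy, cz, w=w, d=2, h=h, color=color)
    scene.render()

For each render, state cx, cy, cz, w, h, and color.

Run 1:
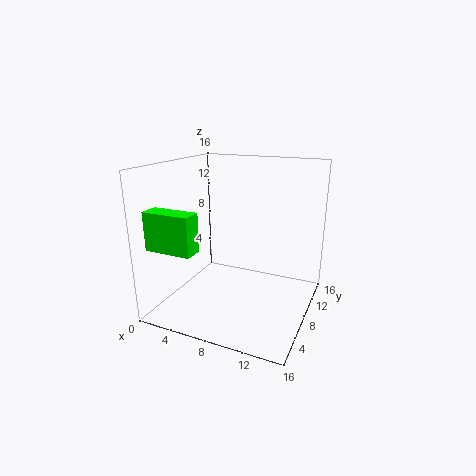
cx = 1
cy = 1
cz = 8
w = 5
h = 4
color = 'lime'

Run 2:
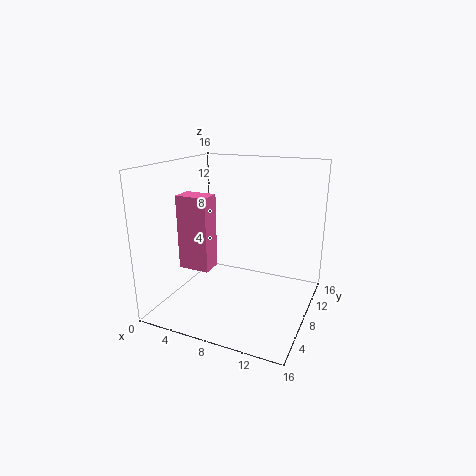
cx = 5
cy = 1
cz = 7
w = 3
h = 7
color = 'hotpink'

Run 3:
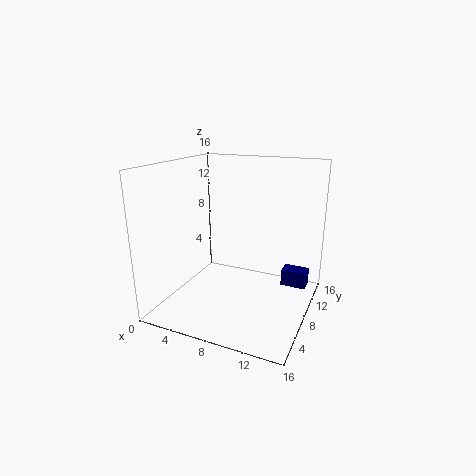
cx = 12
cy = 12
cz = 1
w = 3
h = 2
color = 'navy'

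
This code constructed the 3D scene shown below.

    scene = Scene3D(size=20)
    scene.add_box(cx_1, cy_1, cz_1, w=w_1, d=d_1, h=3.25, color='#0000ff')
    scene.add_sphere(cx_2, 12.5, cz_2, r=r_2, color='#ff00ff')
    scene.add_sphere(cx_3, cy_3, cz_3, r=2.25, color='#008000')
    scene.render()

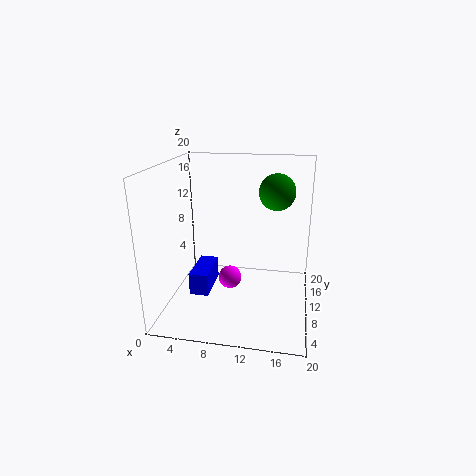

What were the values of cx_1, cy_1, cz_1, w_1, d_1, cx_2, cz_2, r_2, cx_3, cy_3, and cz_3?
cx_1 = 3.25
cy_1 = 7.75
cz_1 = 1.5
w_1 = 2.75
d_1 = 6.25
cx_2 = 8.25
cz_2 = 2.25
r_2 = 1.75
cx_3 = 15.25
cy_3 = 8
cz_3 = 17.25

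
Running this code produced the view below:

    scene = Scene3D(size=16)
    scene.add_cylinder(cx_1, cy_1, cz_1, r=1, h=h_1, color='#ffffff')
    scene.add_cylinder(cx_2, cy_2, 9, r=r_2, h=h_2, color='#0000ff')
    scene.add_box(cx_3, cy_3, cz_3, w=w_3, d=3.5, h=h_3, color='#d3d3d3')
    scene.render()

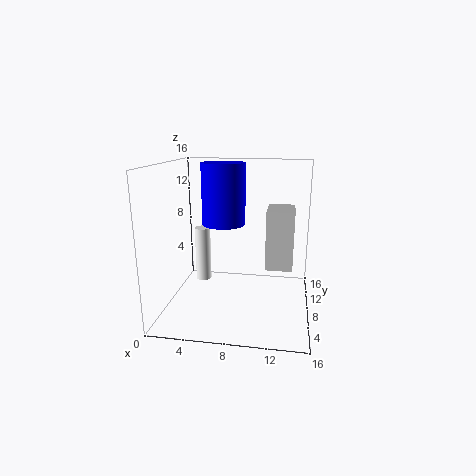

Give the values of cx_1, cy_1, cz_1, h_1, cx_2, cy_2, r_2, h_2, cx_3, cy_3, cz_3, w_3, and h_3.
cx_1 = 2.5, cy_1 = 13, cz_1 = 0.5, h_1 = 7, cx_2 = 6, cy_2 = 10, r_2 = 2.5, h_2 = 7, cx_3 = 11.5, cy_3 = 2, cz_3 = 7, w_3 = 2.5, h_3 = 5.5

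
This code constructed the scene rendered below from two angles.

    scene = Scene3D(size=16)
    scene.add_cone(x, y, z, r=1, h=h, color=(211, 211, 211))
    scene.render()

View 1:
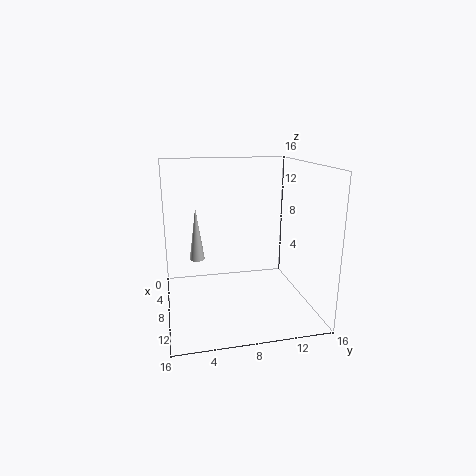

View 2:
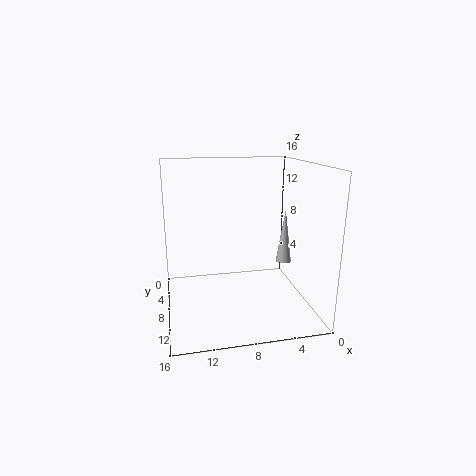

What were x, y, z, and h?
x = 1, y = 4, z = 3, h = 7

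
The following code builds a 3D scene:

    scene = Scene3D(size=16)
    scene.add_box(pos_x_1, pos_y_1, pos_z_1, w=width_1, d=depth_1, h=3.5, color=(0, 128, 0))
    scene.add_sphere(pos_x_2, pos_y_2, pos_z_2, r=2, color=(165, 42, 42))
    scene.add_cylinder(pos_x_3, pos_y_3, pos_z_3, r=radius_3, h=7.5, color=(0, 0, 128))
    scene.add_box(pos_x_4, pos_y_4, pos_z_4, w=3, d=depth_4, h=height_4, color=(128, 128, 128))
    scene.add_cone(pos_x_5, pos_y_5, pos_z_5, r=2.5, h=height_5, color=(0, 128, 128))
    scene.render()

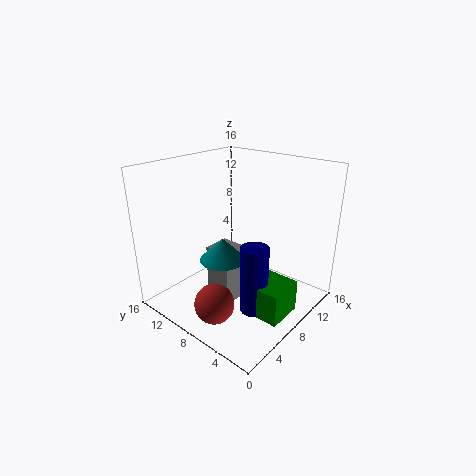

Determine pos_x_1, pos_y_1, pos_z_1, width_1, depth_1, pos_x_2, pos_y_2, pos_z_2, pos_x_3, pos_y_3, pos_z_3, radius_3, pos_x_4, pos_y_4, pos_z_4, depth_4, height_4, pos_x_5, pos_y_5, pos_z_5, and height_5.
pos_x_1 = 5.5; pos_y_1 = 1; pos_z_1 = 1; width_1 = 4; depth_1 = 4; pos_x_2 = 2; pos_y_2 = 6; pos_z_2 = 3.5; pos_x_3 = 6.5; pos_y_3 = 4.5; pos_z_3 = 1; radius_3 = 1.5; pos_x_4 = 5.5; pos_y_4 = 7.5; pos_z_4 = 0.5; depth_4 = 3; height_4 = 6.5; pos_x_5 = 6; pos_y_5 = 8.5; pos_z_5 = 6; height_5 = 2.5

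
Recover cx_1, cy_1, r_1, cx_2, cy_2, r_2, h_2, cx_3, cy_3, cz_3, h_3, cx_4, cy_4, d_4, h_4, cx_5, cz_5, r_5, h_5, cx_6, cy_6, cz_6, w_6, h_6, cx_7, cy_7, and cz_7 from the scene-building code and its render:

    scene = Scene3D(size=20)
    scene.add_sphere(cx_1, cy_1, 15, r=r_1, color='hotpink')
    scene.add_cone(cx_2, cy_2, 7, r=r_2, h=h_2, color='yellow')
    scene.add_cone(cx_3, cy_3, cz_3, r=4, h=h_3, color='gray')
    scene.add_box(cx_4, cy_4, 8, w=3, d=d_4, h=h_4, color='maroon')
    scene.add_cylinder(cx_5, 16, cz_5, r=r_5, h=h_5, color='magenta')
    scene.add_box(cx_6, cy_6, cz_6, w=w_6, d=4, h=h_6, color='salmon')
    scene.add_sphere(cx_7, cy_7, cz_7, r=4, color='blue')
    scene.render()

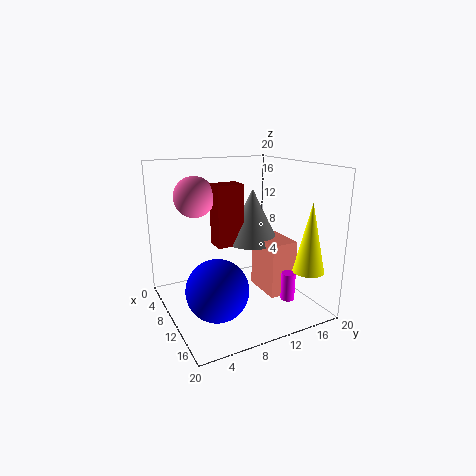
cx_1 = 4
cy_1 = 6
r_1 = 3
cx_2 = 18
cy_2 = 16
r_2 = 2
h_2 = 9
cx_3 = 7
cy_3 = 14
cz_3 = 8
h_3 = 8
cx_4 = 5
cy_4 = 8
d_4 = 4
h_4 = 9
cx_5 = 14
cz_5 = 1
r_5 = 1
h_5 = 4
cx_6 = 7
cy_6 = 14
cz_6 = 1
w_6 = 6
h_6 = 8
cx_7 = 14
cy_7 = 5
cz_7 = 5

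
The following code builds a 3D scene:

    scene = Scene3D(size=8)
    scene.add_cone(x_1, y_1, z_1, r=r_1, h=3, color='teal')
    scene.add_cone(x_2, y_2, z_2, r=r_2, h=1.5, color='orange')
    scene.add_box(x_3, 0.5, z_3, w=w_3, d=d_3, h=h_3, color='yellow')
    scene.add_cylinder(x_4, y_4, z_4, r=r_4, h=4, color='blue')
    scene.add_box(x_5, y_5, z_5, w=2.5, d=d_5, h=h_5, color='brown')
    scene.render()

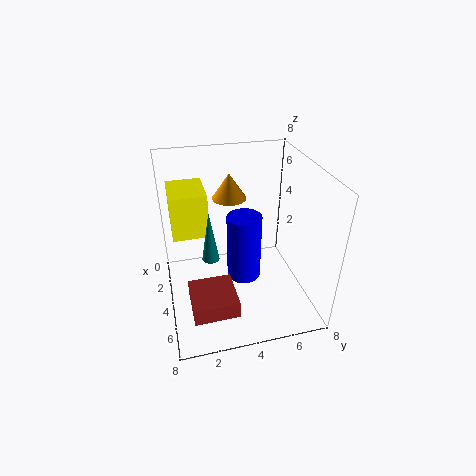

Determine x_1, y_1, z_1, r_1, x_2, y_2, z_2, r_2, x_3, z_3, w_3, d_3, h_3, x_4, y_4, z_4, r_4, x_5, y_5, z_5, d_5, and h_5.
x_1 = 3.5, y_1 = 2.5, z_1 = 2.5, r_1 = 0.5, x_2 = 2, y_2 = 4, z_2 = 5.5, r_2 = 1, x_3 = 1, z_3 = 4, w_3 = 2.5, d_3 = 2, h_3 = 2.5, x_4 = 3.5, y_4 = 4.5, z_4 = 1, r_4 = 1, x_5 = 4, y_5 = 1, z_5 = 0.5, d_5 = 2.5, h_5 = 1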